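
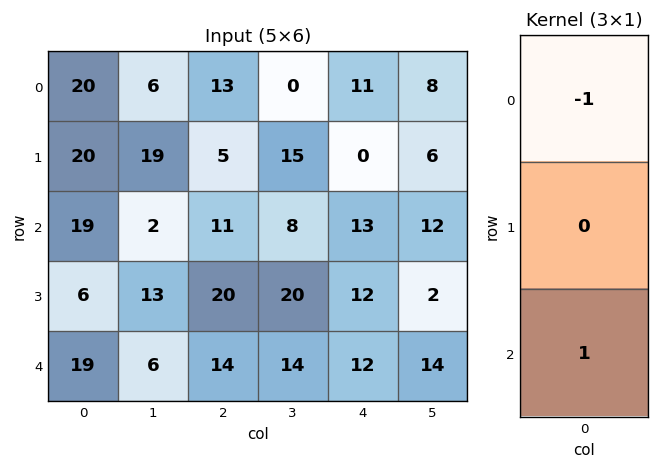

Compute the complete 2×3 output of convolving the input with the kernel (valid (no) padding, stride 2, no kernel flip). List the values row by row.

Output[0,0]: The receptive field on the input at this output position is [20 / 20 / 19]. Elementwise product with the kernel and sum: 20·-1 + 19·1.

-1 -2 2
0 3 -1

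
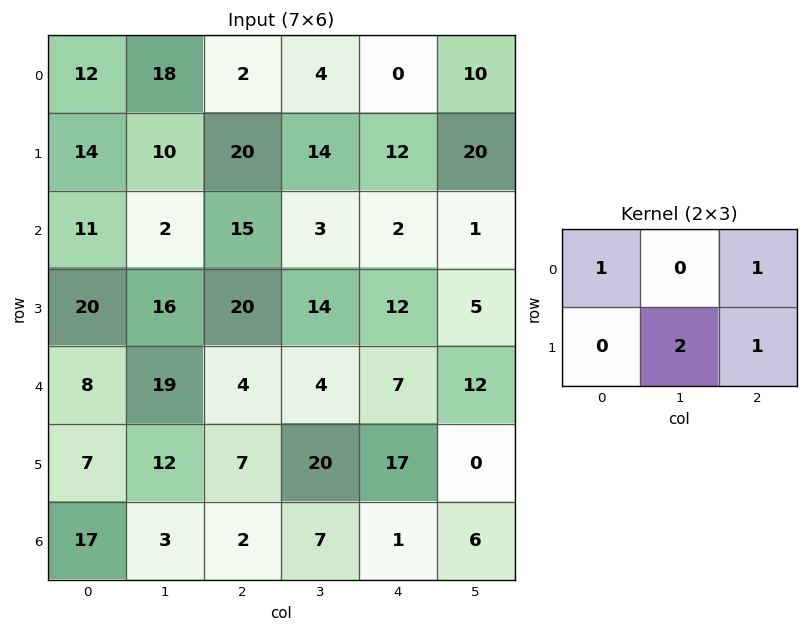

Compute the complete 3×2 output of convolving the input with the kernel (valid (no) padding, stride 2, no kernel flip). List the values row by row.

54 42
78 57
43 68

Output[0,0]: The receptive field on the input at this output position is [12 18 2 / 14 10 20]. Elementwise product with the kernel and sum: 12·1 + 2·1 + 10·2 + 20·1.
Output[0,1]: The receptive field on the input at this output position is [2 4 0 / 20 14 12]. Elementwise product with the kernel and sum: 2·1 + 0·1 + 14·2 + 12·1.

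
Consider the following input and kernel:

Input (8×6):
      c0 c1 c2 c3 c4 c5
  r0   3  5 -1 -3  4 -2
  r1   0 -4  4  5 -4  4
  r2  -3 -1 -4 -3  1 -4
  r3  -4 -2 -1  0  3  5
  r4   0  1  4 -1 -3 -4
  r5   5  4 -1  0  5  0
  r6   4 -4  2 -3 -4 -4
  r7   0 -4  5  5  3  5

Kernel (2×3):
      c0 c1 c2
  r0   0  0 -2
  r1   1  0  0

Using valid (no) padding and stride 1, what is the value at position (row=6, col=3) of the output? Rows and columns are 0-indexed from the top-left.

13

The receptive field on the input at this output position is [-3 -4 -4 / 5 3 5]. Elementwise product with the kernel and sum: -4·-2 + 5·1.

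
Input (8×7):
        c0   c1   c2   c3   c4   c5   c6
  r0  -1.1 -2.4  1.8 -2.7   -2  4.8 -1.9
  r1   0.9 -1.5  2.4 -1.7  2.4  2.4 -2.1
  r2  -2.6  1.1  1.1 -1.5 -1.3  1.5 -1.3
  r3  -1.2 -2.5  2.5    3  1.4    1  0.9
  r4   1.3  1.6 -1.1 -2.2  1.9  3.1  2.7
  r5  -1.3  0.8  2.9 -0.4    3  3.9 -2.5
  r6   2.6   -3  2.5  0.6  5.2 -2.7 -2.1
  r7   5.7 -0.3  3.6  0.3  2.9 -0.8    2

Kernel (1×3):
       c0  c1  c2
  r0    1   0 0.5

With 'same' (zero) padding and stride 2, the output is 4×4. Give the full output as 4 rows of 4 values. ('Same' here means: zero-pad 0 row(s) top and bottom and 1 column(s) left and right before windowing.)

-1.2 -3.75 -0.3 4.8
0.55 0.35 -0.75 1.5
0.8 0.5 -0.65 3.1
-1.5 -2.7 -0.75 -2.7

Output[0,0]: The receptive field on the zero-padded input at this output position is [0 -1.1 -2.4]. Elementwise product with the kernel and sum: 0·1 + -2.4·0.5.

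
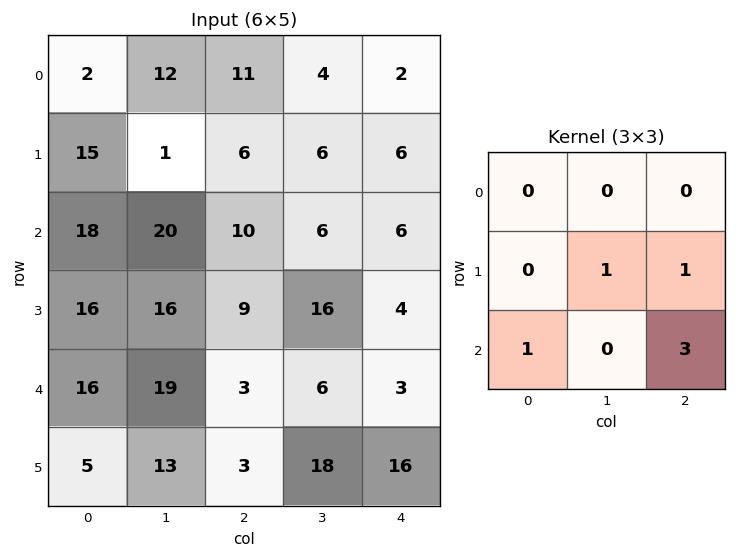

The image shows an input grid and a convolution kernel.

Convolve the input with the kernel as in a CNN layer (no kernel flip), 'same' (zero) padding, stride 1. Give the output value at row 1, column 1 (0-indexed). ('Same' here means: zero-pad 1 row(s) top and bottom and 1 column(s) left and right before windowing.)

The receptive field on the zero-padded input at this output position is [2 12 11 / 15 1 6 / 18 20 10]. Elementwise product with the kernel and sum: 1·1 + 6·1 + 18·1 + 10·3.

55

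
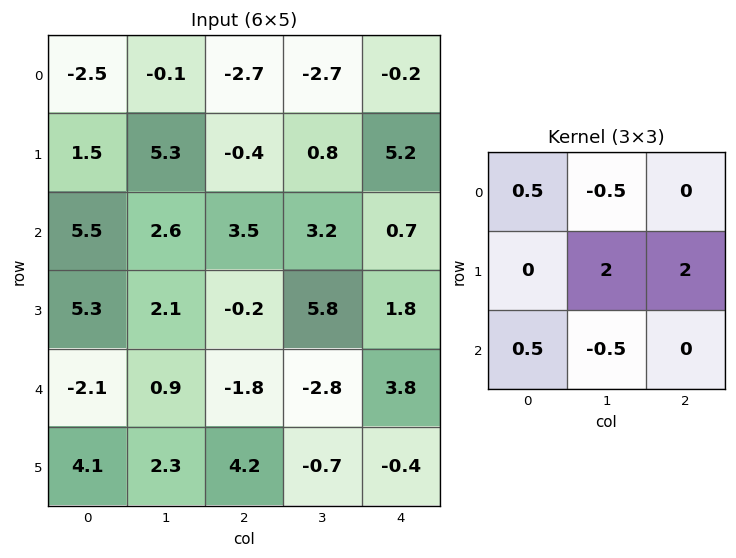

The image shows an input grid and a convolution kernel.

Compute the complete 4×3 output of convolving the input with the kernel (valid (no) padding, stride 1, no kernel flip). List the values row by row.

10.05 1.65 12.15
11.9 17.4 4.2
3.75 12.1 15.85
0.7 -9 1.45

Output[0,0]: The receptive field on the input at this output position is [-2.5 -0.1 -2.7 / 1.5 5.3 -0.4 / 5.5 2.6 3.5]. Elementwise product with the kernel and sum: -2.5·0.5 + -0.1·-0.5 + 5.3·2 + -0.4·2 + 5.5·0.5 + 2.6·-0.5.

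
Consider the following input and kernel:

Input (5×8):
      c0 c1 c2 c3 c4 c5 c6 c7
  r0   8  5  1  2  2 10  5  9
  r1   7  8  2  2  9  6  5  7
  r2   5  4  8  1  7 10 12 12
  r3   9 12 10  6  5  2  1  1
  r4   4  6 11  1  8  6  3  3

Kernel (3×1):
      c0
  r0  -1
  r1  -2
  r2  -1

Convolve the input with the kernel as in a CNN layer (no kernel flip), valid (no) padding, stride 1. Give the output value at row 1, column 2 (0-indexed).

The receptive field on the input at this output position is [2 / 8 / 10]. Elementwise product with the kernel and sum: 2·-1 + 8·-2 + 10·-1.

-28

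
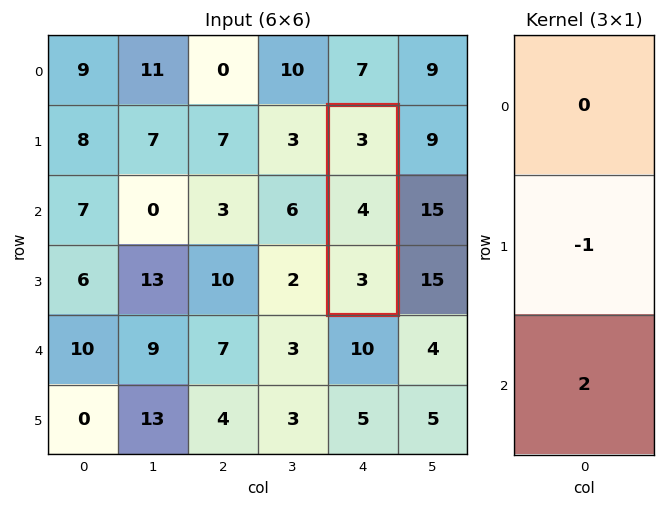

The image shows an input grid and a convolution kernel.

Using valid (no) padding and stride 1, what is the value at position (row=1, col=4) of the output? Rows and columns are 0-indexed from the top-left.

2

The receptive field on the input at this output position is [3 / 4 / 3]. Elementwise product with the kernel and sum: 4·-1 + 3·2.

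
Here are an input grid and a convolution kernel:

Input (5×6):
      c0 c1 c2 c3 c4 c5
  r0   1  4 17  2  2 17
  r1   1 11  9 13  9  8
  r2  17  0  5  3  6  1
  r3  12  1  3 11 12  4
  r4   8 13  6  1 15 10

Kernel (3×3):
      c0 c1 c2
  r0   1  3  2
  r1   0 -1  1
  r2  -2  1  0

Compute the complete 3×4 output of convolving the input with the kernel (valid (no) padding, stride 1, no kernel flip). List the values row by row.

11 68 16 41
34 63 74 41
26 9 16 28

Output[0,0]: The receptive field on the input at this output position is [1 4 17 / 1 11 9 / 17 0 5]. Elementwise product with the kernel and sum: 1·1 + 4·3 + 17·2 + 11·-1 + 9·1 + 17·-2 + 0·1.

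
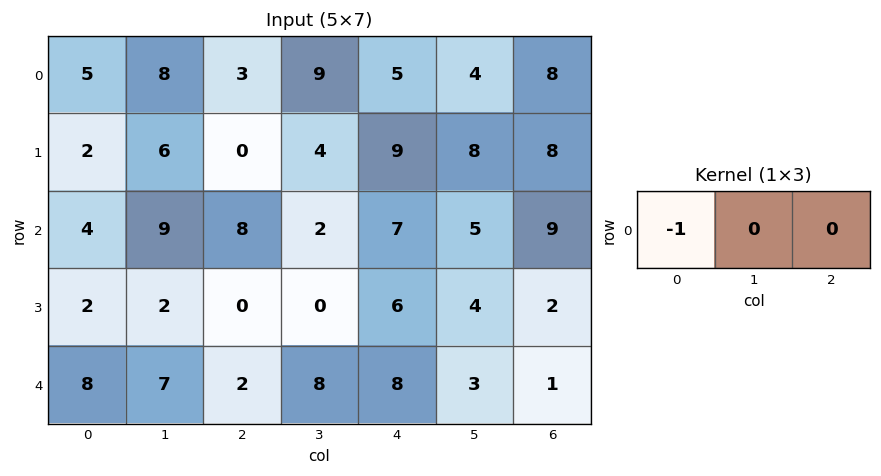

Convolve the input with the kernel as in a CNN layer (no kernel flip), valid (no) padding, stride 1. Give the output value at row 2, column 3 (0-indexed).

-2

The receptive field on the input at this output position is [2 7 5]. Elementwise product with the kernel and sum: 2·-1.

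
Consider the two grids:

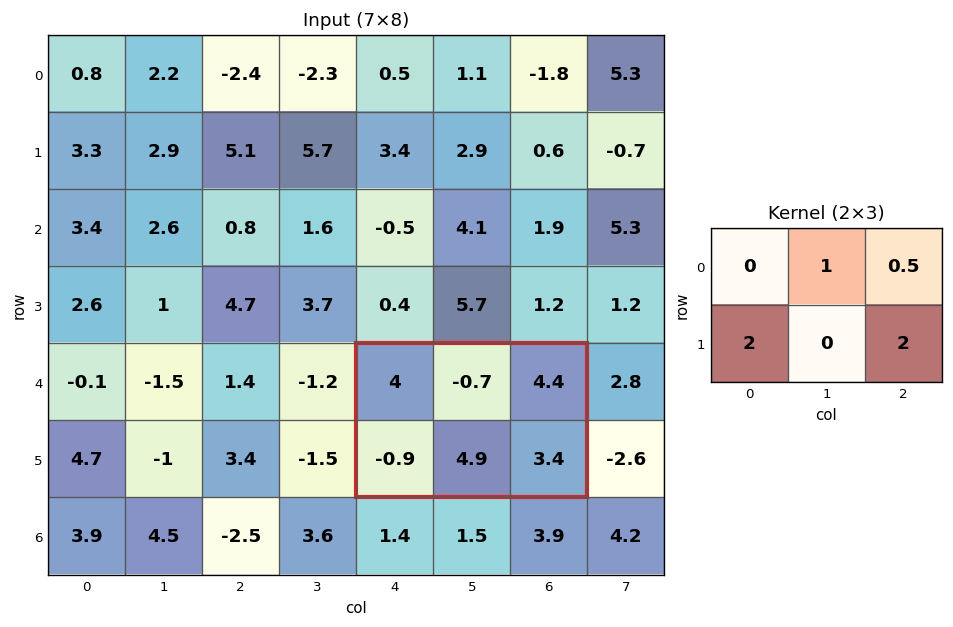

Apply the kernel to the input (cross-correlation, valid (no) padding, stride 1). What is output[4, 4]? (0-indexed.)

6.5

The receptive field on the input at this output position is [4 -0.7 4.4 / -0.9 4.9 3.4]. Elementwise product with the kernel and sum: -0.7·1 + 4.4·0.5 + -0.9·2 + 3.4·2.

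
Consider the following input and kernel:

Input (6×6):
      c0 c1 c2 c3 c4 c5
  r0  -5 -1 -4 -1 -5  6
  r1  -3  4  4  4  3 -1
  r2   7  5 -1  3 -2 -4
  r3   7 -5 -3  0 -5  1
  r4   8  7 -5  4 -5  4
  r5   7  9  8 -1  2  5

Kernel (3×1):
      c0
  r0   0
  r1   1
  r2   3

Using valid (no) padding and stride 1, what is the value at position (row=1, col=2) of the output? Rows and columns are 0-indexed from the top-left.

The receptive field on the input at this output position is [4 / -1 / -3]. Elementwise product with the kernel and sum: -1·1 + -3·3.

-10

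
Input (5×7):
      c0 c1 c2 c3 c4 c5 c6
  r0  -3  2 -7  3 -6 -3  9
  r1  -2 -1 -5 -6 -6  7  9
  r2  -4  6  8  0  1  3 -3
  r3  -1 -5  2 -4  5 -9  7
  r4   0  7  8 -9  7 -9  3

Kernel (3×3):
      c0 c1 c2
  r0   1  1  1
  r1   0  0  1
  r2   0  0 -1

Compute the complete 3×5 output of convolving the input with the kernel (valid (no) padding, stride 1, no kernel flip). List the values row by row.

-21 -8 -17 -2 12
-2 -8 -21 7 0
4 19 7 4 5

Output[0,0]: The receptive field on the input at this output position is [-3 2 -7 / -2 -1 -5 / -4 6 8]. Elementwise product with the kernel and sum: -3·1 + 2·1 + -7·1 + -5·1 + 8·-1.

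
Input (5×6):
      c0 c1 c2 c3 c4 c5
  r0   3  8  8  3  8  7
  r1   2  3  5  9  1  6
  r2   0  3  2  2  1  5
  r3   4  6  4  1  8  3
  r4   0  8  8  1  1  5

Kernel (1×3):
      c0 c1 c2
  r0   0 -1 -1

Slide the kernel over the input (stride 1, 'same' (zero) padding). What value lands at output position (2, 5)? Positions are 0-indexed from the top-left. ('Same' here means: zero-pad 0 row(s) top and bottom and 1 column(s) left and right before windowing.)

The receptive field on the zero-padded input at this output position is [1 5 0]. Elementwise product with the kernel and sum: 5·-1 + 0·-1.

-5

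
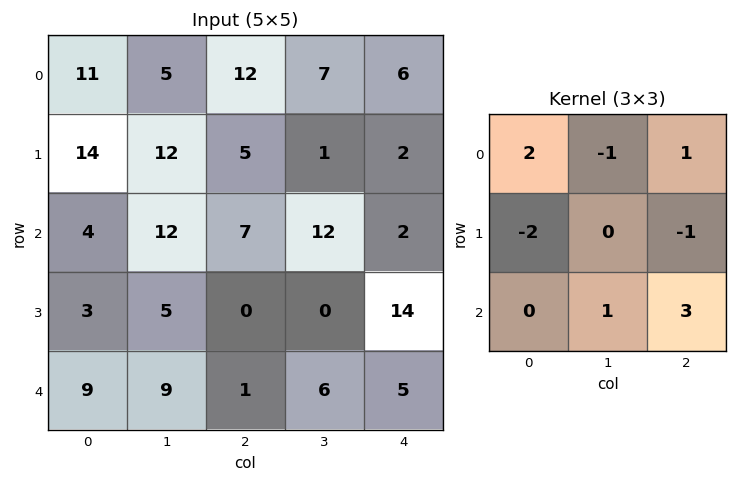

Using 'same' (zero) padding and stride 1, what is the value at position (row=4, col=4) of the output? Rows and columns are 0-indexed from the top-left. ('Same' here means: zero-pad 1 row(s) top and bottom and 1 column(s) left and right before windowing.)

-26

The receptive field on the zero-padded input at this output position is [0 14 0 / 6 5 0 / 0 0 0]. Elementwise product with the kernel and sum: 0·2 + 14·-1 + 0·1 + 6·-2 + 0·-1 + 0·1 + 0·3.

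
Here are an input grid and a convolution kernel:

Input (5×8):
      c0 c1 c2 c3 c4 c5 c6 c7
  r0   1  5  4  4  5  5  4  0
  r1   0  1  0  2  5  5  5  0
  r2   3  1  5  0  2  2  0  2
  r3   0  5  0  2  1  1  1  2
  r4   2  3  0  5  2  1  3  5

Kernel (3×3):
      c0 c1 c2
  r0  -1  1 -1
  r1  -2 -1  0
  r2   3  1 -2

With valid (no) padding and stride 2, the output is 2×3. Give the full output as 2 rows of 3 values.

-1 4 -11
-3 -8 -2

Output[0,0]: The receptive field on the input at this output position is [1 5 4 / 0 1 0 / 3 1 5]. Elementwise product with the kernel and sum: 1·-1 + 5·1 + 4·-1 + 0·-2 + 1·-1 + 3·3 + 1·1 + 5·-2.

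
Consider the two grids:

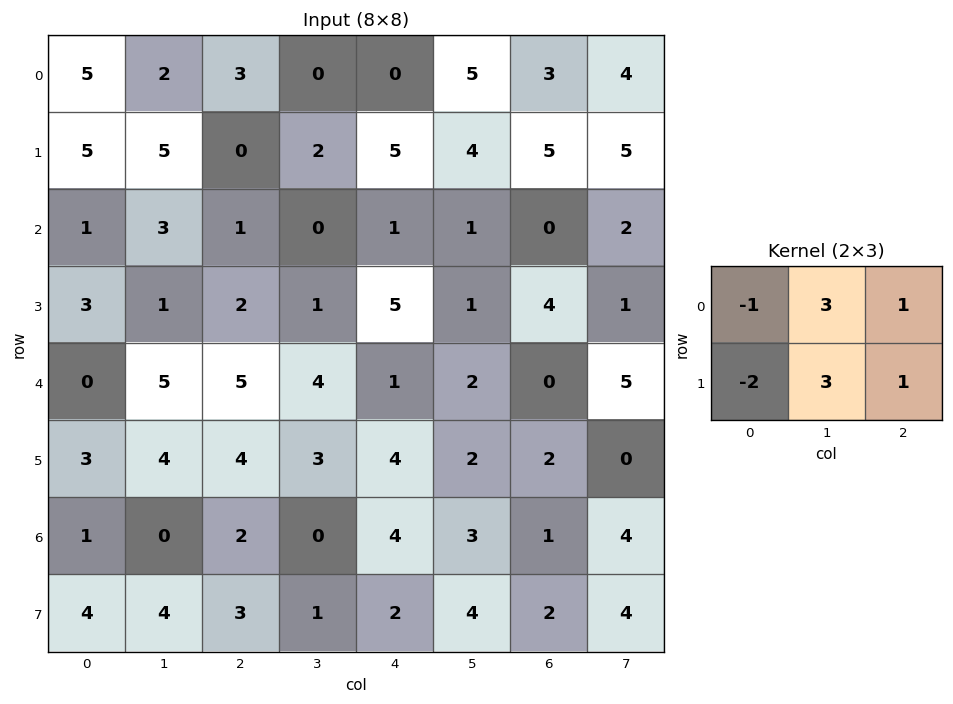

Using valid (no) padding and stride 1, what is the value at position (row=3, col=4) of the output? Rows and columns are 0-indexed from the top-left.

6

The receptive field on the input at this output position is [5 1 4 / 1 2 0]. Elementwise product with the kernel and sum: 5·-1 + 1·3 + 4·1 + 1·-2 + 2·3 + 0·1.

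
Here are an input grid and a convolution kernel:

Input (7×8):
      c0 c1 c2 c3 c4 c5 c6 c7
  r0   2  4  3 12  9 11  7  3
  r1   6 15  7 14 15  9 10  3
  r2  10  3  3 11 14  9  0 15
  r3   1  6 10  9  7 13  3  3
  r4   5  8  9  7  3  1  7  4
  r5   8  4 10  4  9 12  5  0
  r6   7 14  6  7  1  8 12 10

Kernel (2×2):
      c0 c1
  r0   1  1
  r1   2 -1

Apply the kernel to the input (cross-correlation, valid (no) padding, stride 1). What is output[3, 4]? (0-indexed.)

The receptive field on the input at this output position is [7 13 / 3 1]. Elementwise product with the kernel and sum: 7·1 + 13·1 + 3·2 + 1·-1.

25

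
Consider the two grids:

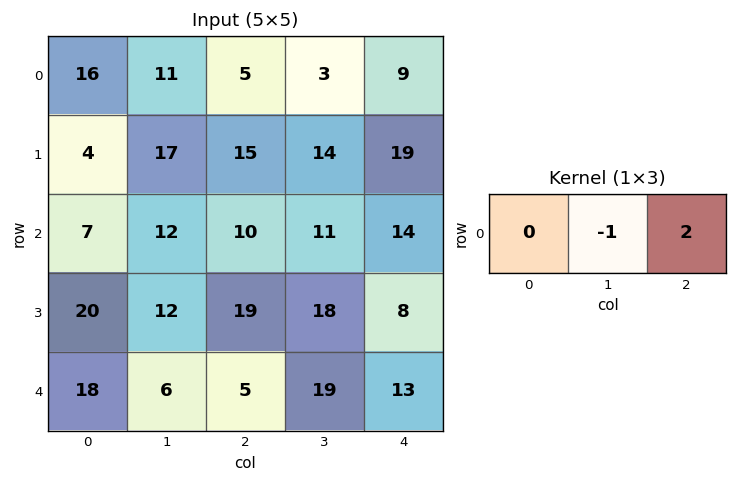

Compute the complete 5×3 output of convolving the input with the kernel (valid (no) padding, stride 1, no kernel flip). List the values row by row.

-1 1 15
13 13 24
8 12 17
26 17 -2
4 33 7

Output[0,0]: The receptive field on the input at this output position is [16 11 5]. Elementwise product with the kernel and sum: 11·-1 + 5·2.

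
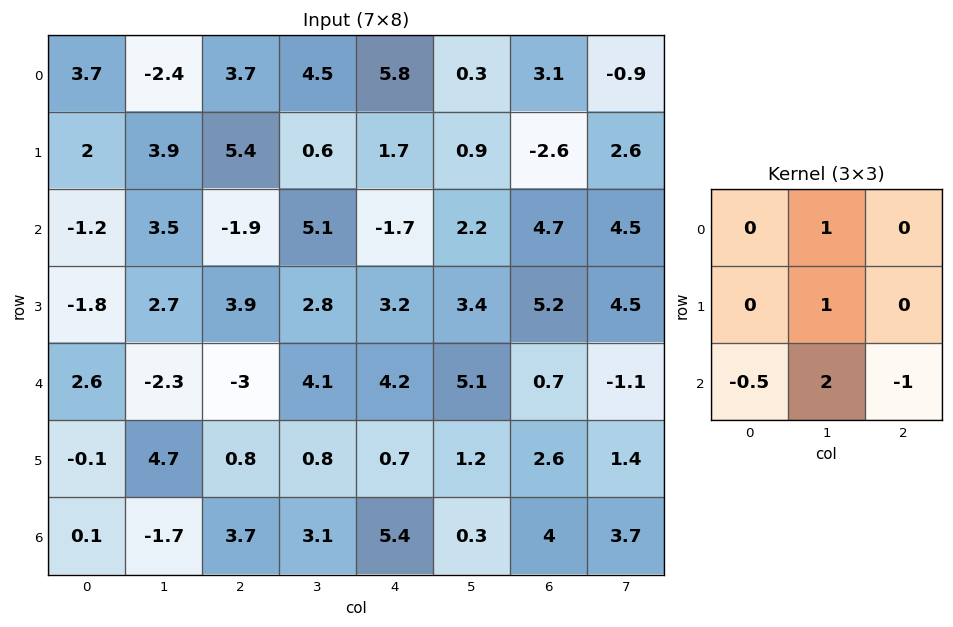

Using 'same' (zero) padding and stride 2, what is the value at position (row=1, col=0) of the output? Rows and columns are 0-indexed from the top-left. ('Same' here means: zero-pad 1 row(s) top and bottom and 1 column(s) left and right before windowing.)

The receptive field on the zero-padded input at this output position is [0 2 3.9 / 0 -1.2 3.5 / 0 -1.8 2.7]. Elementwise product with the kernel and sum: 2·1 + -1.2·1 + 0·-0.5 + -1.8·2 + 2.7·-1.

-5.5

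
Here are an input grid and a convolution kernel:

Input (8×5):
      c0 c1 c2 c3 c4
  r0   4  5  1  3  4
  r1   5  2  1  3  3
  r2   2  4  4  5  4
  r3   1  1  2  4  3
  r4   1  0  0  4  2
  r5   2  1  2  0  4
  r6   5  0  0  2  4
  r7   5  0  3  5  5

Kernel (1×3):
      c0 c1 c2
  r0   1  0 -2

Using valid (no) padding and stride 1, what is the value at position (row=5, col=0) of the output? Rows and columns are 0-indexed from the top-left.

-2

The receptive field on the input at this output position is [2 1 2]. Elementwise product with the kernel and sum: 2·1 + 2·-2.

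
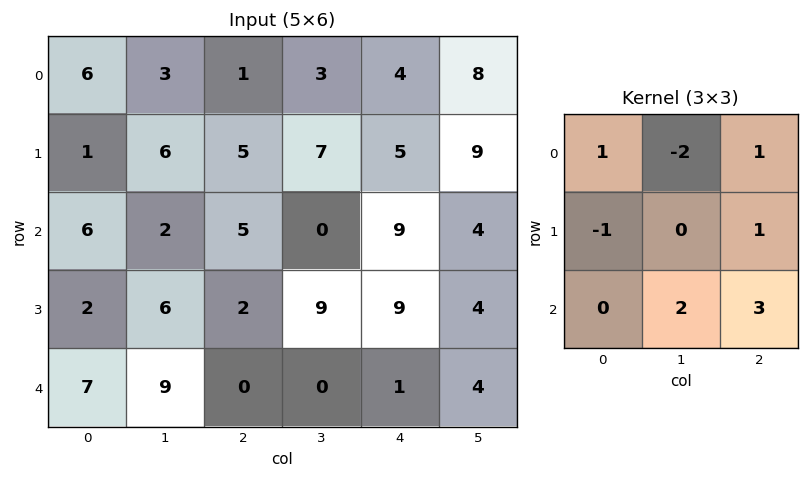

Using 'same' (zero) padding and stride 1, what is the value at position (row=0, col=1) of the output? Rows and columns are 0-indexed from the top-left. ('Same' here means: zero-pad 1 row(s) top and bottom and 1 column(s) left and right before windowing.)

22

The receptive field on the zero-padded input at this output position is [0 0 0 / 6 3 1 / 1 6 5]. Elementwise product with the kernel and sum: 0·1 + 0·-2 + 0·1 + 6·-1 + 1·1 + 6·2 + 5·3.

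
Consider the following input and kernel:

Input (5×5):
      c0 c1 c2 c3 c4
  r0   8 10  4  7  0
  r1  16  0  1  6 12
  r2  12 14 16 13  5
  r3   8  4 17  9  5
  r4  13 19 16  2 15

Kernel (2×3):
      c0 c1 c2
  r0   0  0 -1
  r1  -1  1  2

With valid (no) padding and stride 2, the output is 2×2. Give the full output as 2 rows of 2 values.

Output[0,0]: The receptive field on the input at this output position is [8 10 4 / 16 0 1]. Elementwise product with the kernel and sum: 4·-1 + 16·-1 + 0·1 + 1·2.
Output[0,1]: The receptive field on the input at this output position is [4 7 0 / 1 6 12]. Elementwise product with the kernel and sum: 0·-1 + 1·-1 + 6·1 + 12·2.

-18 29
14 -3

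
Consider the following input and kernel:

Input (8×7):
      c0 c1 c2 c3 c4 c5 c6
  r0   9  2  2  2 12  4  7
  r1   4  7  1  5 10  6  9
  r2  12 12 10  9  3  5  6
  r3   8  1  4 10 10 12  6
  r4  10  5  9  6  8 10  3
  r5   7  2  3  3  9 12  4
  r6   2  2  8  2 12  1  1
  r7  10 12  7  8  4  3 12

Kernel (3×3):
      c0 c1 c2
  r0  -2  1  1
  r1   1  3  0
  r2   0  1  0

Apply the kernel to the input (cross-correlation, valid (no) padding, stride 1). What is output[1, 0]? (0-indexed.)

The receptive field on the input at this output position is [4 7 1 / 12 12 10 / 8 1 4]. Elementwise product with the kernel and sum: 4·-2 + 7·1 + 1·1 + 12·1 + 12·3 + 1·1.

49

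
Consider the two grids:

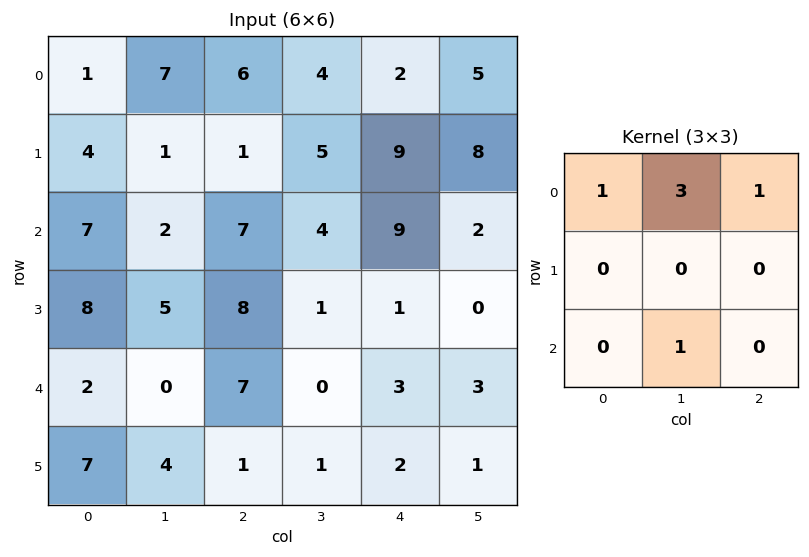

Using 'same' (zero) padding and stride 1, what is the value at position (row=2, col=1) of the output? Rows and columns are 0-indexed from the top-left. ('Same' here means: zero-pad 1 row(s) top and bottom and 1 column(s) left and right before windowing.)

13

The receptive field on the zero-padded input at this output position is [4 1 1 / 7 2 7 / 8 5 8]. Elementwise product with the kernel and sum: 4·1 + 1·3 + 1·1 + 5·1.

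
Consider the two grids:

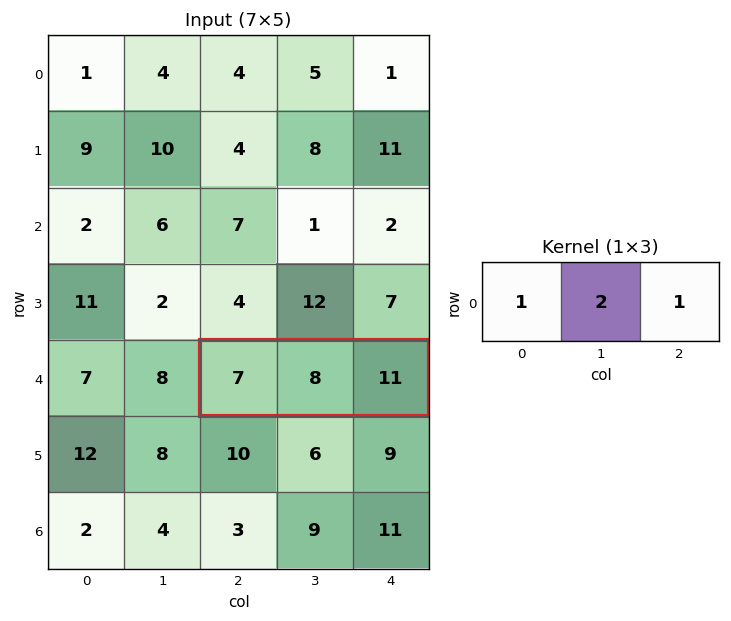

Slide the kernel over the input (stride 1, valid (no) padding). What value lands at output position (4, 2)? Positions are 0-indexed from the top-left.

34

The receptive field on the input at this output position is [7 8 11]. Elementwise product with the kernel and sum: 7·1 + 8·2 + 11·1.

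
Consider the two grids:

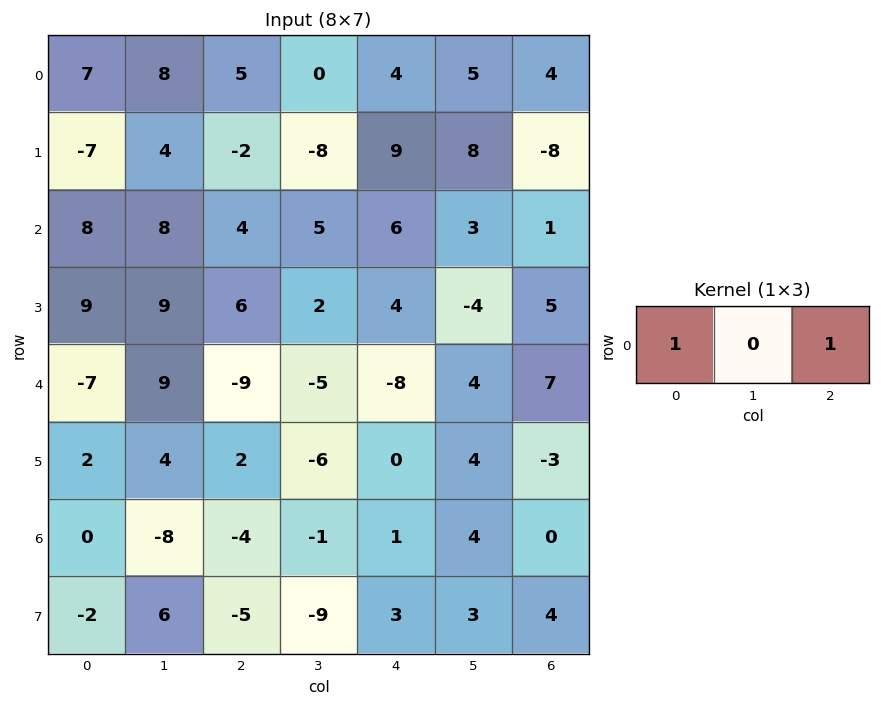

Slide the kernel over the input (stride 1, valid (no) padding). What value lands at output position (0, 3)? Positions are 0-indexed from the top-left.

The receptive field on the input at this output position is [0 4 5]. Elementwise product with the kernel and sum: 0·1 + 5·1.

5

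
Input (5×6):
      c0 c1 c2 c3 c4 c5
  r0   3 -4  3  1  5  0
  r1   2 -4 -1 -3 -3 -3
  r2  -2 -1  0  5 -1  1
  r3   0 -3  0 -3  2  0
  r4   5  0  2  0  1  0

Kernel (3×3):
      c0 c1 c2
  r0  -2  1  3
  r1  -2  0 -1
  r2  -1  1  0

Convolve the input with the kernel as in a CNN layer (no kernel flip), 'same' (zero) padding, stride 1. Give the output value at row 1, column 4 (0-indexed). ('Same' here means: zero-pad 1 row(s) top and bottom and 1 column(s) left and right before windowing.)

The receptive field on the zero-padded input at this output position is [1 5 0 / -3 -3 -3 / 5 -1 1]. Elementwise product with the kernel and sum: 1·-2 + 5·1 + 0·3 + -3·-2 + -3·-1 + 5·-1 + -1·1.

6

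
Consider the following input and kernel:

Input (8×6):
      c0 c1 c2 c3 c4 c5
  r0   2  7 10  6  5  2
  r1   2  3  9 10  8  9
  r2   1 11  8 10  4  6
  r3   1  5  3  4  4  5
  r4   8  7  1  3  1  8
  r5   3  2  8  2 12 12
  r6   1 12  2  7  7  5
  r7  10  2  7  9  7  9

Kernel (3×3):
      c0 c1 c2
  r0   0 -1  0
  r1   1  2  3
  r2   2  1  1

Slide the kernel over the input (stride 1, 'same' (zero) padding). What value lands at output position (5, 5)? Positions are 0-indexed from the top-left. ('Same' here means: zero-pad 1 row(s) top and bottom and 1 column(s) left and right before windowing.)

47

The receptive field on the zero-padded input at this output position is [1 8 0 / 12 12 0 / 7 5 0]. Elementwise product with the kernel and sum: 8·-1 + 12·1 + 12·2 + 0·3 + 7·2 + 5·1 + 0·1.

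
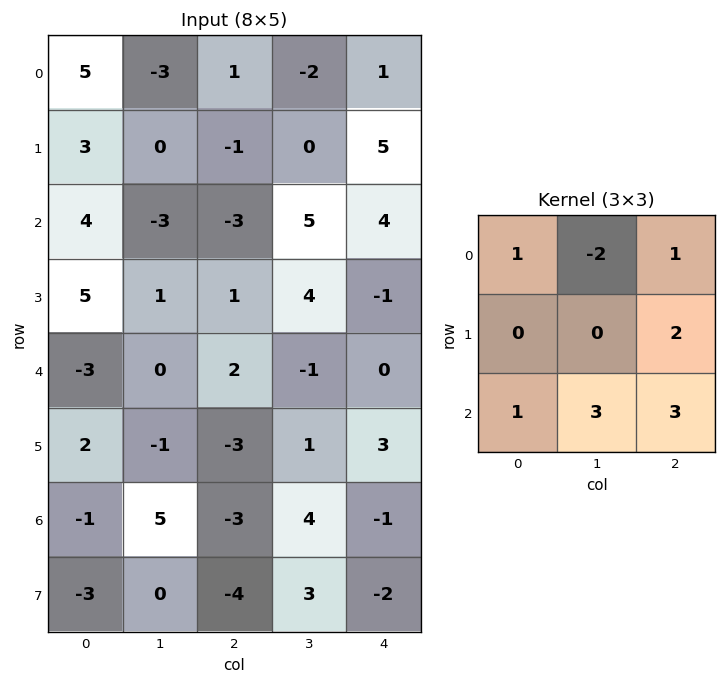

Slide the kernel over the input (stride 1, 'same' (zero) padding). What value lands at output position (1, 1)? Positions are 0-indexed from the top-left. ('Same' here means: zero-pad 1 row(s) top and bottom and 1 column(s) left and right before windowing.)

The receptive field on the zero-padded input at this output position is [5 -3 1 / 3 0 -1 / 4 -3 -3]. Elementwise product with the kernel and sum: 5·1 + -3·-2 + 1·1 + -1·2 + 4·1 + -3·3 + -3·3.

-4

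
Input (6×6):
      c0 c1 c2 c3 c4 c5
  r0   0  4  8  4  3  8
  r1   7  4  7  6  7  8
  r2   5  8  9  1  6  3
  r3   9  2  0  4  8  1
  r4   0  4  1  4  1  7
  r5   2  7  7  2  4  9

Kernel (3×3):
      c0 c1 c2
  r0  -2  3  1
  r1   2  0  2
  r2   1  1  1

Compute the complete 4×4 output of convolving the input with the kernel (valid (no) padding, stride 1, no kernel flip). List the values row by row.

Output[0,0]: The receptive field on the input at this output position is [0 4 8 / 7 4 7 / 5 8 9]. Elementwise product with the kernel and sum: 0·-2 + 4·3 + 8·1 + 7·2 + 7·2 + 5·1 + 8·1 + 9·1.
Output[0,1]: The receptive field on the input at this output position is [4 8 4 / 4 7 6 / 8 9 1]. Elementwise product with the kernel and sum: 4·-2 + 8·3 + 4·1 + 4·2 + 6·2 + 8·1 + 9·1 + 1·1.

70 58 43 47
44 43 53 38
46 33 13 41
6 32 37 54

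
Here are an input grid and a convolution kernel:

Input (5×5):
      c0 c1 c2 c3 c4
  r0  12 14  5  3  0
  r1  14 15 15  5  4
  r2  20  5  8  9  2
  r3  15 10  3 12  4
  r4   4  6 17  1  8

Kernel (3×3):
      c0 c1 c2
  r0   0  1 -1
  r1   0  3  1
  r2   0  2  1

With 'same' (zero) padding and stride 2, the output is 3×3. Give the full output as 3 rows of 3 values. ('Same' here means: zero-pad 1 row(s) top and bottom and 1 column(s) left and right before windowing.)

Output[0,0]: The receptive field on the zero-padded input at this output position is [0 0 0 / 0 12 14 / 0 14 15]. Elementwise product with the kernel and sum: 0·1 + 0·-1 + 12·3 + 14·1 + 14·2 + 15·1.
Output[0,1]: The receptive field on the zero-padded input at this output position is [0 0 0 / 14 5 3 / 15 15 5]. Elementwise product with the kernel and sum: 0·1 + 0·-1 + 5·3 + 3·1 + 15·2 + 5·1.

93 53 8
104 61 18
23 43 28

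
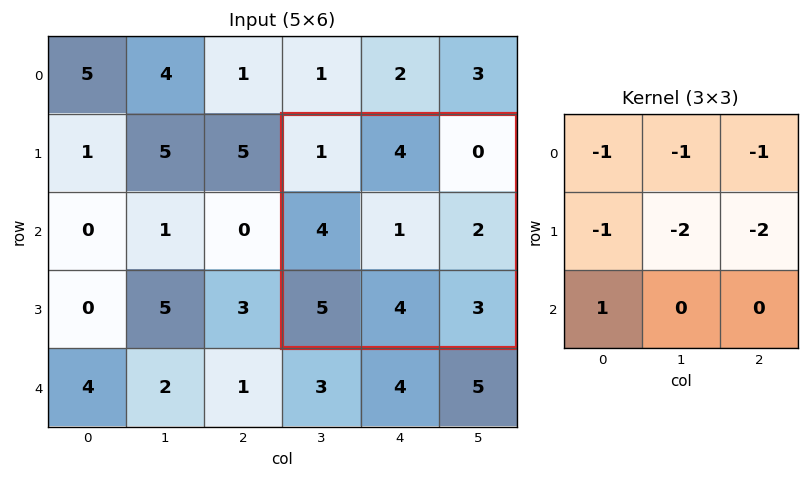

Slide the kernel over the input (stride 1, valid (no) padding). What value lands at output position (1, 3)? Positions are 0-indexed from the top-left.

The receptive field on the input at this output position is [1 4 0 / 4 1 2 / 5 4 3]. Elementwise product with the kernel and sum: 1·-1 + 4·-1 + 0·-1 + 4·-1 + 1·-2 + 2·-2 + 5·1.

-10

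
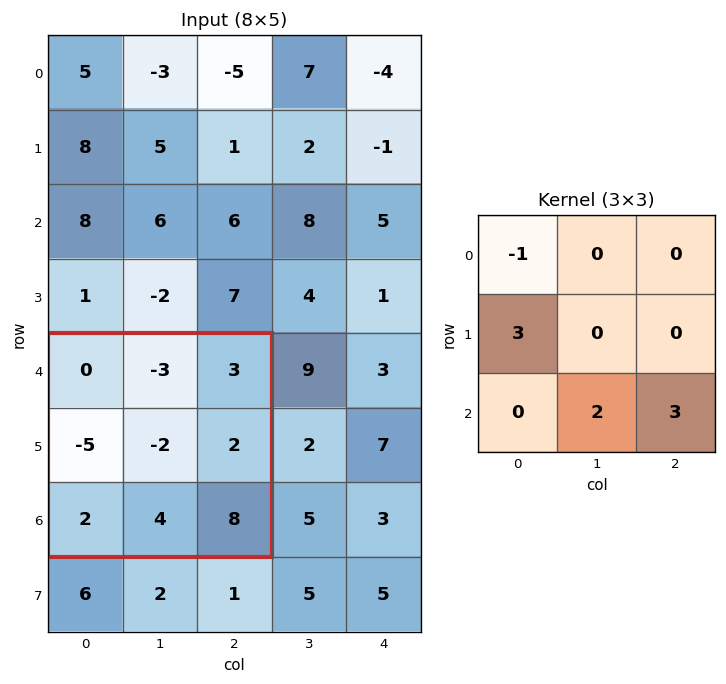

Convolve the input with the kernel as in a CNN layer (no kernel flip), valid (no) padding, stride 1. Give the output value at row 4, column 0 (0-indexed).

17

The receptive field on the input at this output position is [0 -3 3 / -5 -2 2 / 2 4 8]. Elementwise product with the kernel and sum: 0·-1 + -5·3 + 4·2 + 8·3.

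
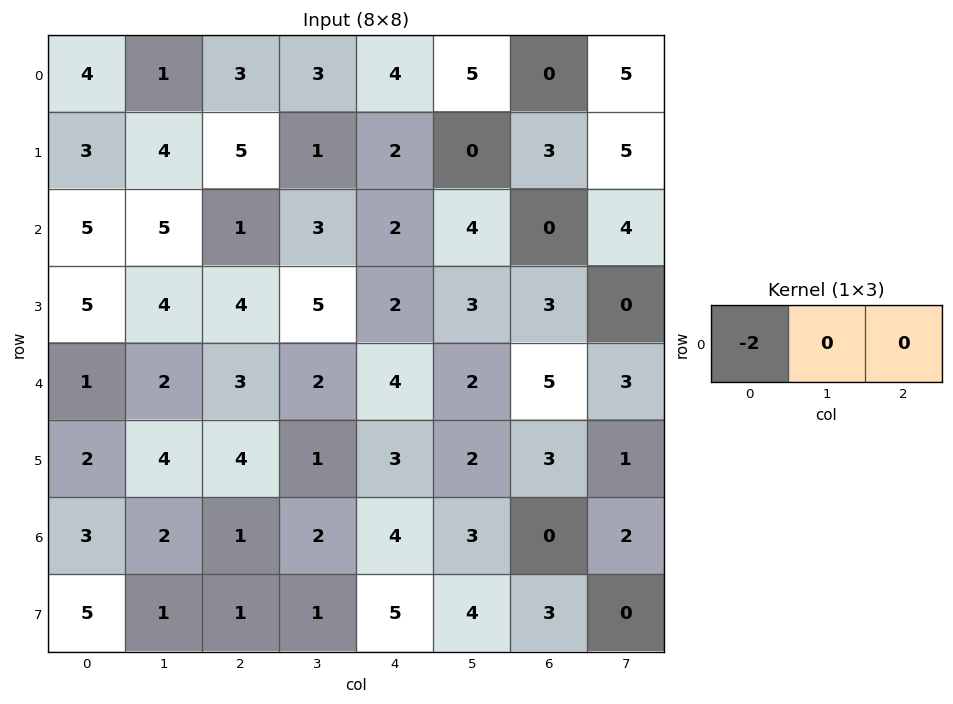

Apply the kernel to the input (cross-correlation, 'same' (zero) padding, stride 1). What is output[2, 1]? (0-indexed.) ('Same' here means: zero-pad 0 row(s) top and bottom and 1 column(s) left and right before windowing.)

The receptive field on the zero-padded input at this output position is [5 5 1]. Elementwise product with the kernel and sum: 5·-2.

-10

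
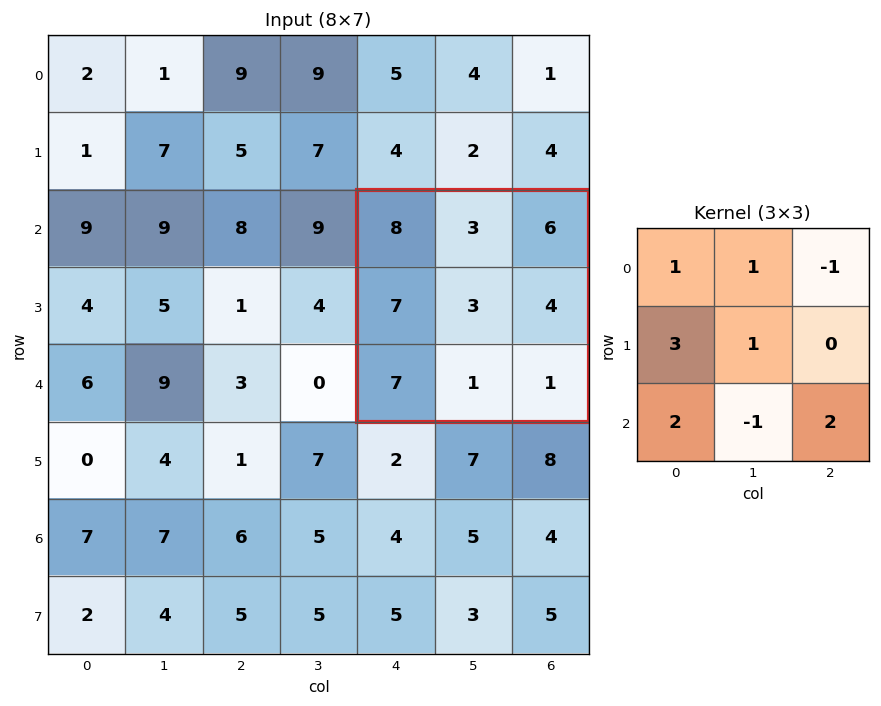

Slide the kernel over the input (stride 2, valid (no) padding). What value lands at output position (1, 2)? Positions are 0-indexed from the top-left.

44

The receptive field on the input at this output position is [8 3 6 / 7 3 4 / 7 1 1]. Elementwise product with the kernel and sum: 8·1 + 3·1 + 6·-1 + 7·3 + 3·1 + 7·2 + 1·-1 + 1·2.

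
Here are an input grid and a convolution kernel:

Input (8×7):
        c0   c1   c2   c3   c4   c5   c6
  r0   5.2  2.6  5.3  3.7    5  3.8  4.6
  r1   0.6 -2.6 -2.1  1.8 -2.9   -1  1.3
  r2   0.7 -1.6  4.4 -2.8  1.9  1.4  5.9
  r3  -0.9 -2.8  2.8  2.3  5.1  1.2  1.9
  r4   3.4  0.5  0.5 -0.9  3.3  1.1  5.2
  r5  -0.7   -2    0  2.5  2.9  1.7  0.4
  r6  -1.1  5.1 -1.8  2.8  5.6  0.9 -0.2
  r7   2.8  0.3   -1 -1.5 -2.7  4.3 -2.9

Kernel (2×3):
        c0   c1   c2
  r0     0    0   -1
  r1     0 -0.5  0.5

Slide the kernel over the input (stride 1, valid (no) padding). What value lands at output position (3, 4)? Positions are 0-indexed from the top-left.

The receptive field on the input at this output position is [5.1 1.2 1.9 / 3.3 1.1 5.2]. Elementwise product with the kernel and sum: 1.9·-1 + 1.1·-0.5 + 5.2·0.5.

0.15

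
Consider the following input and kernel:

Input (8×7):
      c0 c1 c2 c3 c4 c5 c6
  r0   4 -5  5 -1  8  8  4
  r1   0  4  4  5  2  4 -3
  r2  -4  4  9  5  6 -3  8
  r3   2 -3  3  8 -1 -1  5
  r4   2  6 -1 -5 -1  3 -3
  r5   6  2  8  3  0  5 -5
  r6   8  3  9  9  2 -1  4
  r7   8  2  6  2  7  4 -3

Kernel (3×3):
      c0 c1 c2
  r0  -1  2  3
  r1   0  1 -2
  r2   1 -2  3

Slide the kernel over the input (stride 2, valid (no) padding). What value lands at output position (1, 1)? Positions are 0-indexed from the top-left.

The receptive field on the input at this output position is [9 5 6 / 3 8 -1 / -1 -5 -1]. Elementwise product with the kernel and sum: 9·-1 + 5·2 + 6·3 + 8·1 + -1·-2 + -1·1 + -5·-2 + -1·3.

35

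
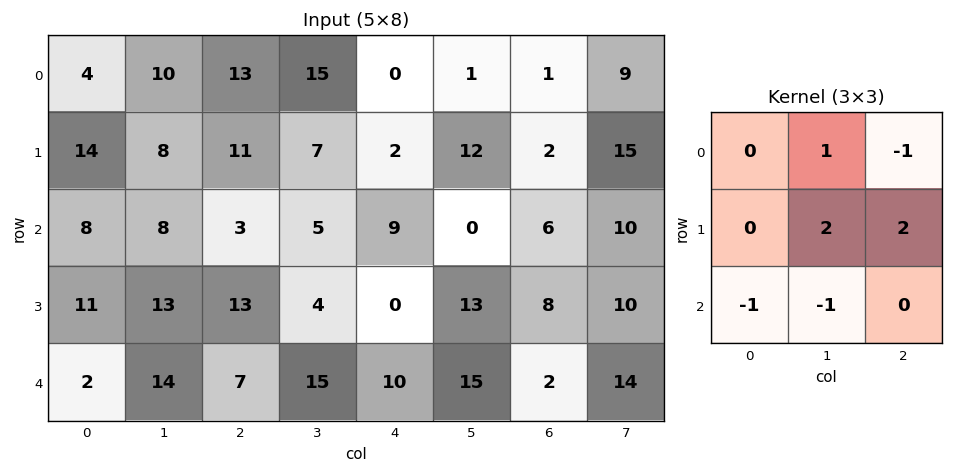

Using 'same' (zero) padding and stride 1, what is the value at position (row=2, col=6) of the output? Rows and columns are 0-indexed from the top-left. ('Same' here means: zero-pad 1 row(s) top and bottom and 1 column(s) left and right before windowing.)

-2

The receptive field on the zero-padded input at this output position is [12 2 15 / 0 6 10 / 13 8 10]. Elementwise product with the kernel and sum: 2·1 + 15·-1 + 6·2 + 10·2 + 13·-1 + 8·-1.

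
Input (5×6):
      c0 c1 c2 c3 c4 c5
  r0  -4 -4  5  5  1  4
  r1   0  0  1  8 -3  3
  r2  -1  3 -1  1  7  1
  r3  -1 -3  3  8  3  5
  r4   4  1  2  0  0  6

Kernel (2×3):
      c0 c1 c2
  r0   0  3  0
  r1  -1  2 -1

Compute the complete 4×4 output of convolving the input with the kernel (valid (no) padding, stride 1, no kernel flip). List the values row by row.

Output[0,0]: The receptive field on the input at this output position is [-4 -4 5 / 0 0 1]. Elementwise product with the kernel and sum: -4·3 + 0·-1 + 0·2 + 1·-1.

-13 9 33 -14
8 -3 20 3
1 -2 13 14
-13 12 22 3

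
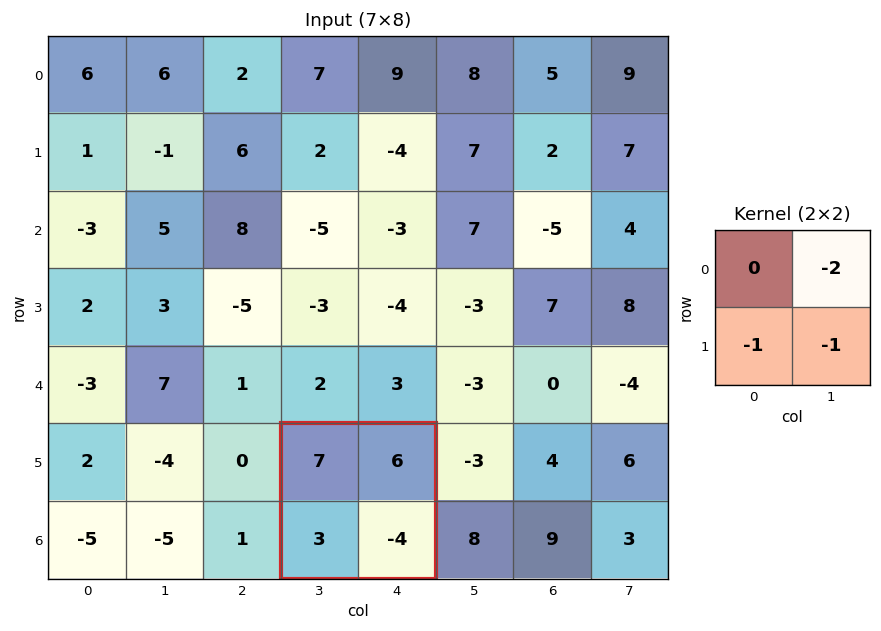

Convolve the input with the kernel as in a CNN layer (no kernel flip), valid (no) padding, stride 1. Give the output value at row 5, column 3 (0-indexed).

-11

The receptive field on the input at this output position is [7 6 / 3 -4]. Elementwise product with the kernel and sum: 6·-2 + 3·-1 + -4·-1.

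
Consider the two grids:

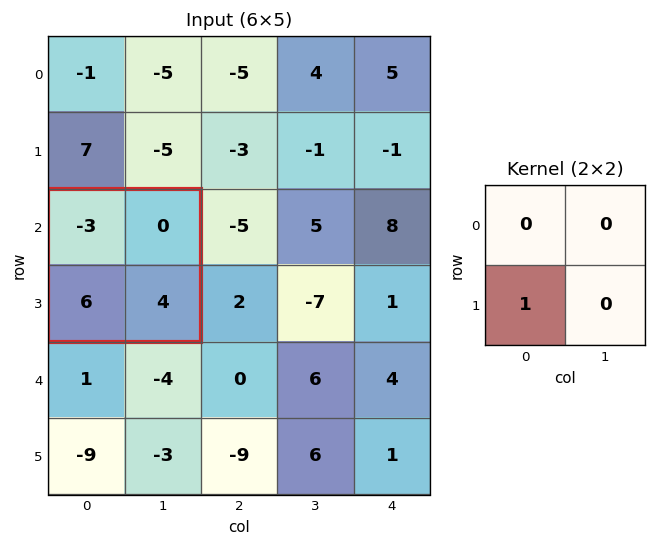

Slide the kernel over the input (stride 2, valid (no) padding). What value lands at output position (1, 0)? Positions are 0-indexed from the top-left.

6

The receptive field on the input at this output position is [-3 0 / 6 4]. Elementwise product with the kernel and sum: 6·1.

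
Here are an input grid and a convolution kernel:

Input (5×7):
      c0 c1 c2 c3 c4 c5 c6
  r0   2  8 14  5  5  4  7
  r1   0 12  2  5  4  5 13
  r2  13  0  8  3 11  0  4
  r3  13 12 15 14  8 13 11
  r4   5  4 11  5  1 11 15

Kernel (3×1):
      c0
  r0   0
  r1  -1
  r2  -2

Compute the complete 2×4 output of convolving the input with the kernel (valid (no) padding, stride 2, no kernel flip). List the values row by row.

Output[0,0]: The receptive field on the input at this output position is [2 / 0 / 13]. Elementwise product with the kernel and sum: 0·-1 + 13·-2.

-26 -18 -26 -21
-23 -37 -10 -41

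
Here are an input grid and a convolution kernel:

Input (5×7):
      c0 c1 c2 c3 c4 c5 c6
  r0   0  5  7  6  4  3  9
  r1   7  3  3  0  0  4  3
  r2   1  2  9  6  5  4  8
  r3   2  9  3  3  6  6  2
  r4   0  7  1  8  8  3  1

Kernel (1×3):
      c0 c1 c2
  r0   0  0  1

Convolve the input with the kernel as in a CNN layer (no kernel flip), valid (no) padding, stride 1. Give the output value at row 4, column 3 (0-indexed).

The receptive field on the input at this output position is [8 8 3]. Elementwise product with the kernel and sum: 3·1.

3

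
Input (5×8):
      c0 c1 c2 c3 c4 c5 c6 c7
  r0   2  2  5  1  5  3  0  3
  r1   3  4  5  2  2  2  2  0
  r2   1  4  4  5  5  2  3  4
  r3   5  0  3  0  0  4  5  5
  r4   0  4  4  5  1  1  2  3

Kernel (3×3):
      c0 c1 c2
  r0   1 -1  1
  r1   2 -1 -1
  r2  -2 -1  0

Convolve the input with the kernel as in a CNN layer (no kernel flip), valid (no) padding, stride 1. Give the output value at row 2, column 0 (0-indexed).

4

The receptive field on the input at this output position is [1 4 4 / 5 0 3 / 0 4 4]. Elementwise product with the kernel and sum: 1·1 + 4·-1 + 4·1 + 5·2 + 0·-1 + 3·-1 + 0·-2 + 4·-1.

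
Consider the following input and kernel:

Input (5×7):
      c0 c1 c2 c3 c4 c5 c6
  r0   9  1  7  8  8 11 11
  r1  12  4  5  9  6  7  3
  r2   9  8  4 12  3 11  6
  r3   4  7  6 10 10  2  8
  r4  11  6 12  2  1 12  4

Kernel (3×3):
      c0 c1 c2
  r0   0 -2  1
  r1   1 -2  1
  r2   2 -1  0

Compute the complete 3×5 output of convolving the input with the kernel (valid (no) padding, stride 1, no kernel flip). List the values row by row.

24 9 -19 20 -21
-5 19 -27 22 -6
0 9 -3 0 -12

Output[0,0]: The receptive field on the input at this output position is [9 1 7 / 12 4 5 / 9 8 4]. Elementwise product with the kernel and sum: 1·-2 + 7·1 + 12·1 + 4·-2 + 5·1 + 9·2 + 8·-1.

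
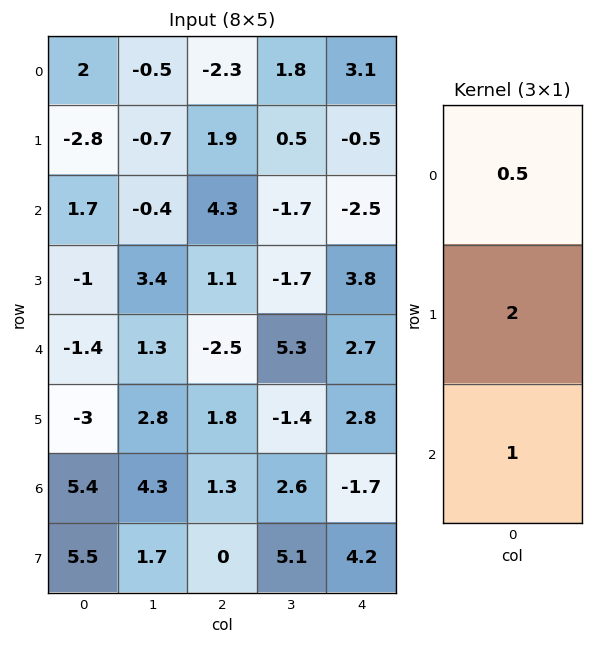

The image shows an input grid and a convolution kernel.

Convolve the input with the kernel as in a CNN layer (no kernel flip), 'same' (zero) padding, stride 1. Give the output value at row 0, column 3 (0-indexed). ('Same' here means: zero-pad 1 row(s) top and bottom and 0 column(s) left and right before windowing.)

4.1

The receptive field on the zero-padded input at this output position is [0 / 1.8 / 0.5]. Elementwise product with the kernel and sum: 0·0.5 + 1.8·2 + 0.5·1.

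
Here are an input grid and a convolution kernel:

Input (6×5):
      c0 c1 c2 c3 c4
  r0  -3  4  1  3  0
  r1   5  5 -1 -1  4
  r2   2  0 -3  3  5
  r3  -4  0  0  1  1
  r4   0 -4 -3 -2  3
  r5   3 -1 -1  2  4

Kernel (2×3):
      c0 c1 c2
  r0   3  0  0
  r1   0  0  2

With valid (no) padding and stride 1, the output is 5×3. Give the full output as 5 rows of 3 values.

Output[0,0]: The receptive field on the input at this output position is [-3 4 1 / 5 5 -1]. Elementwise product with the kernel and sum: -3·3 + -1·2.

-11 10 11
9 21 7
6 2 -7
-18 -4 6
-2 -8 -1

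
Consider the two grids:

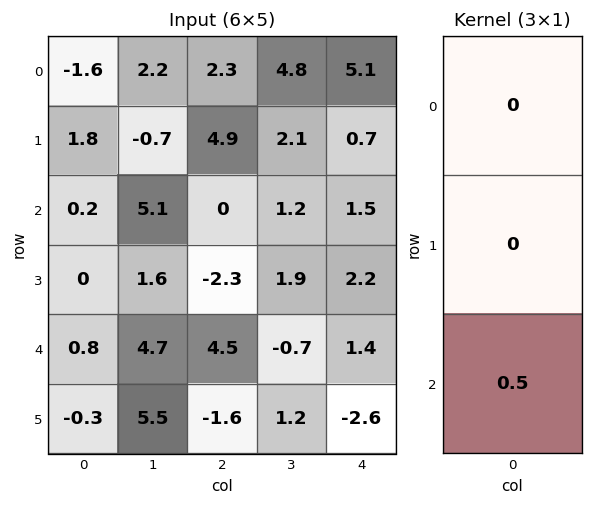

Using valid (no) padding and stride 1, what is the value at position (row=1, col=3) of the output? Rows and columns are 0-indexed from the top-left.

The receptive field on the input at this output position is [2.1 / 1.2 / 1.9]. Elementwise product with the kernel and sum: 1.9·0.5.

0.95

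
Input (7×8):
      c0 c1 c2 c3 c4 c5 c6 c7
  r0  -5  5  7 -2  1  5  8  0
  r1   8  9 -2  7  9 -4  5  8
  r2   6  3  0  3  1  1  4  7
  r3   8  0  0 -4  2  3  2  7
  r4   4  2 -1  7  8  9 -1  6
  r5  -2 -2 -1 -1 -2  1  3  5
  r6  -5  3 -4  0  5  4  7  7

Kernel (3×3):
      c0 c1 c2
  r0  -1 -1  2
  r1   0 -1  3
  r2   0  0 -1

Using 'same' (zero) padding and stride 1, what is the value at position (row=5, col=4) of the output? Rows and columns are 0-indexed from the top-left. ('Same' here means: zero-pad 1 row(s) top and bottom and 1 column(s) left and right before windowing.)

The receptive field on the zero-padded input at this output position is [7 8 9 / -1 -2 1 / 0 5 4]. Elementwise product with the kernel and sum: 7·-1 + 8·-1 + 9·2 + -2·-1 + 1·3 + 4·-1.

4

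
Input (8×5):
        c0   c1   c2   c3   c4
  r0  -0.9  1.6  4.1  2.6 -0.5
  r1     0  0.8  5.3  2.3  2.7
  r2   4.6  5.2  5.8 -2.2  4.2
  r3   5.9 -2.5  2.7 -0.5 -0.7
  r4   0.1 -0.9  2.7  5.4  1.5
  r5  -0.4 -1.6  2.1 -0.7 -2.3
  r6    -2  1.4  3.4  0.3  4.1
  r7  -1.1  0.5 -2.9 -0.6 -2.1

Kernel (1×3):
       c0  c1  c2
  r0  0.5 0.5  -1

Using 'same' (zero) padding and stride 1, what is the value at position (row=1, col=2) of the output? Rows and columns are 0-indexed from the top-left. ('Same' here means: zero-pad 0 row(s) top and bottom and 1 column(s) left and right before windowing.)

0.75

The receptive field on the zero-padded input at this output position is [0.8 5.3 2.3]. Elementwise product with the kernel and sum: 0.8·0.5 + 5.3·0.5 + 2.3·-1.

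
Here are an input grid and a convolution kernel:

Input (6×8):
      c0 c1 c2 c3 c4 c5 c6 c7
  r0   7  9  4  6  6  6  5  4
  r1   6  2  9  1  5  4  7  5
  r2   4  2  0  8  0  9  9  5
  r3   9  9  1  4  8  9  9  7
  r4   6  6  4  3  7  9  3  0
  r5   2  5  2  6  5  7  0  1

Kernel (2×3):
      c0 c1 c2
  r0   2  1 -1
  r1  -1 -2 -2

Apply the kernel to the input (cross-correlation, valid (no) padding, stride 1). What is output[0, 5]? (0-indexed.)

The receptive field on the input at this output position is [6 5 4 / 4 7 5]. Elementwise product with the kernel and sum: 6·2 + 5·1 + 4·-1 + 4·-1 + 7·-2 + 5·-2.

-15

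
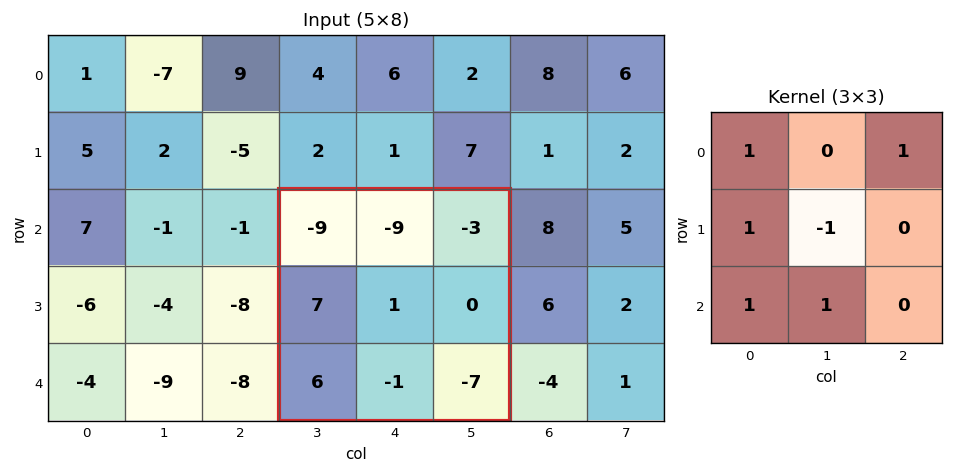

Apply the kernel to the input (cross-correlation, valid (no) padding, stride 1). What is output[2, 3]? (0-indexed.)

-1

The receptive field on the input at this output position is [-9 -9 -3 / 7 1 0 / 6 -1 -7]. Elementwise product with the kernel and sum: -9·1 + -3·1 + 7·1 + 1·-1 + 6·1 + -1·1.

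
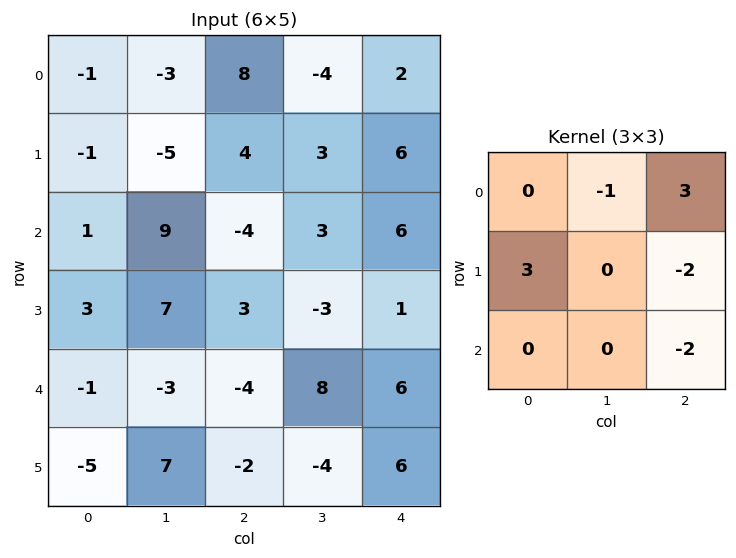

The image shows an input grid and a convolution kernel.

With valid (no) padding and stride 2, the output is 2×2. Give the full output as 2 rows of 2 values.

Output[0,0]: The receptive field on the input at this output position is [-1 -3 8 / -1 -5 4 / 1 9 -4]. Elementwise product with the kernel and sum: -3·-1 + 8·3 + -1·3 + 4·-2 + -4·-2.

24 -2
-10 10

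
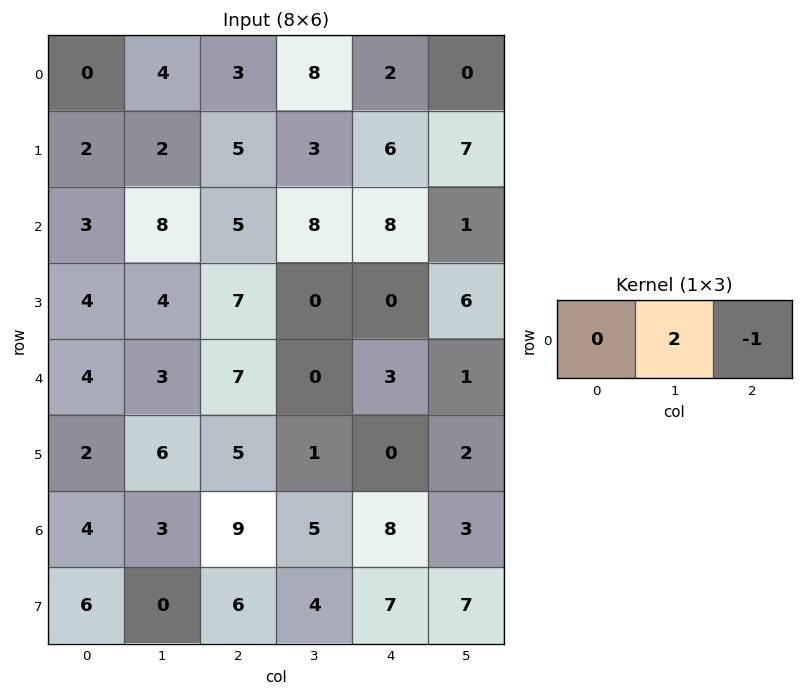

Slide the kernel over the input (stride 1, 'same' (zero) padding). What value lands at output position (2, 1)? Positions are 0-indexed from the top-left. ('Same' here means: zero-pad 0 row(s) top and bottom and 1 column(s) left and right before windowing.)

11

The receptive field on the zero-padded input at this output position is [3 8 5]. Elementwise product with the kernel and sum: 8·2 + 5·-1.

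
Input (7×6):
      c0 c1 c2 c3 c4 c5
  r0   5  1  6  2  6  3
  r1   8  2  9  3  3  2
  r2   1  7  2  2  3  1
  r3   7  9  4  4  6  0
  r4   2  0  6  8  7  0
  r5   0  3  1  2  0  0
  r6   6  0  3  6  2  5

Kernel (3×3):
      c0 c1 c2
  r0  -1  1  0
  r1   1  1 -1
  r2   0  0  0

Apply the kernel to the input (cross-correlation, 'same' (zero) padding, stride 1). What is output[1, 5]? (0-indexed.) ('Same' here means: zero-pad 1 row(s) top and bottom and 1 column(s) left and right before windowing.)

The receptive field on the zero-padded input at this output position is [6 3 0 / 3 2 0 / 3 1 0]. Elementwise product with the kernel and sum: 6·-1 + 3·1 + 3·1 + 2·1 + 0·-1.

2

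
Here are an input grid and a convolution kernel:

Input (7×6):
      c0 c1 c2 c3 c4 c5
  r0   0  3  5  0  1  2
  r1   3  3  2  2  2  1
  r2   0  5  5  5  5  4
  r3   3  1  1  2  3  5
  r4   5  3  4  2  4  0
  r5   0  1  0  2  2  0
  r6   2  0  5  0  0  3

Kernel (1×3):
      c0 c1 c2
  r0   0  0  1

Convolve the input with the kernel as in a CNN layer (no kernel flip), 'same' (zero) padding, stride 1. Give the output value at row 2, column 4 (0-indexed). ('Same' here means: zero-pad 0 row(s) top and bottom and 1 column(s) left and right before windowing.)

4

The receptive field on the zero-padded input at this output position is [5 5 4]. Elementwise product with the kernel and sum: 4·1.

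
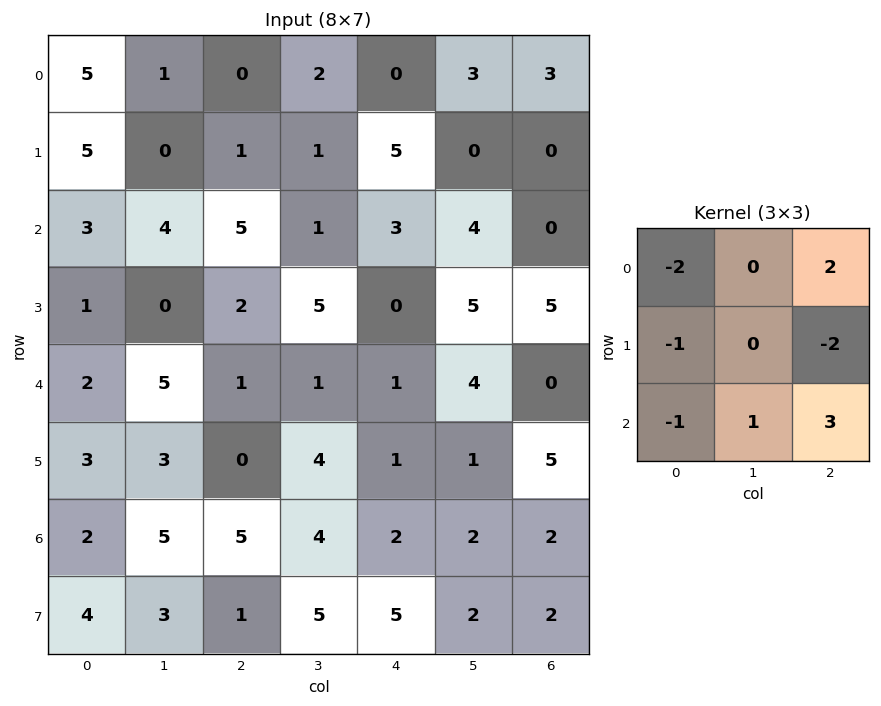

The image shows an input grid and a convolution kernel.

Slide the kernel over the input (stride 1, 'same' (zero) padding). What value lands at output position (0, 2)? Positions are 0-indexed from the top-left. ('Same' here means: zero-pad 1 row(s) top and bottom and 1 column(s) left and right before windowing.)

-1

The receptive field on the zero-padded input at this output position is [0 0 0 / 1 0 2 / 0 1 1]. Elementwise product with the kernel and sum: 0·-2 + 0·2 + 1·-1 + 2·-2 + 0·-1 + 1·1 + 1·3.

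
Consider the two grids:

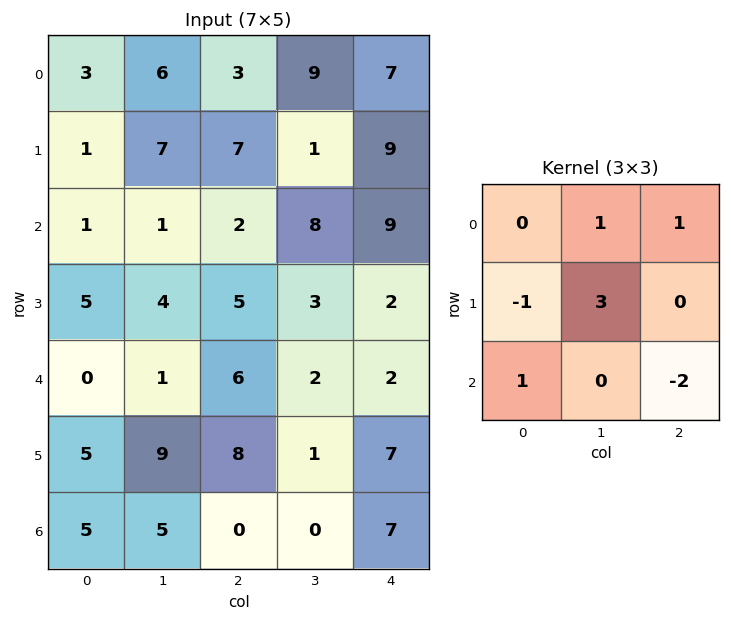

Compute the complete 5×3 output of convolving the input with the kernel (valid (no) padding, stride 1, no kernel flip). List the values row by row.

26 11 -4
11 11 33
-2 18 23
1 32 -1
34 28 -15

Output[0,0]: The receptive field on the input at this output position is [3 6 3 / 1 7 7 / 1 1 2]. Elementwise product with the kernel and sum: 6·1 + 3·1 + 1·-1 + 7·3 + 1·1 + 2·-2.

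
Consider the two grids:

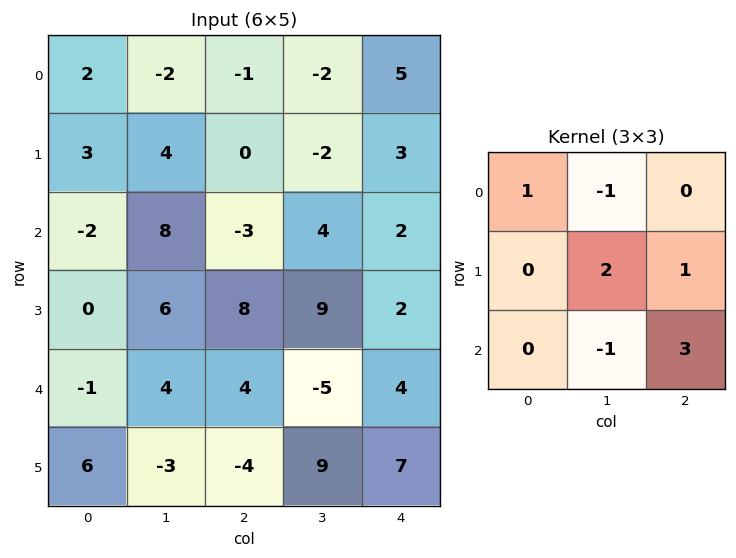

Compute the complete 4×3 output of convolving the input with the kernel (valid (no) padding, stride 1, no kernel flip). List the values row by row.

Output[0,0]: The receptive field on the input at this output position is [2 -2 -1 / 3 4 0 / -2 8 -3]. Elementwise product with the kernel and sum: 2·1 + -2·-1 + 4·2 + 0·1 + 8·-1 + -3·3.
Output[0,1]: The receptive field on the input at this output position is [-2 -1 -2 / 4 0 -2 / 8 -3 4]. Elementwise product with the kernel and sum: -2·1 + -1·-1 + 0·2 + -2·1 + -3·-1 + 4·3.

-5 12 2
30 21 9
18 17 30
-3 32 5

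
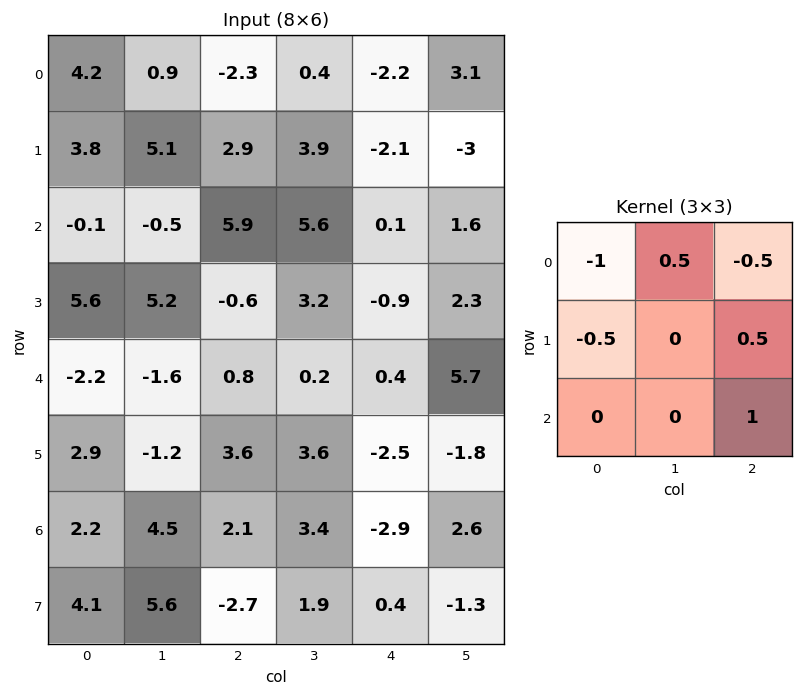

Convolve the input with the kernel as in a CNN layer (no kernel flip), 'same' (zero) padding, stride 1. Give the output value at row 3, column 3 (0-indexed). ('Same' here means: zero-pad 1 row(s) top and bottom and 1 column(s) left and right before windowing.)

The receptive field on the zero-padded input at this output position is [5.9 5.6 0.1 / -0.6 3.2 -0.9 / 0.8 0.2 0.4]. Elementwise product with the kernel and sum: 5.9·-1 + 5.6·0.5 + 0.1·-0.5 + -0.6·-0.5 + -0.9·0.5 + 0.4·1.

-2.9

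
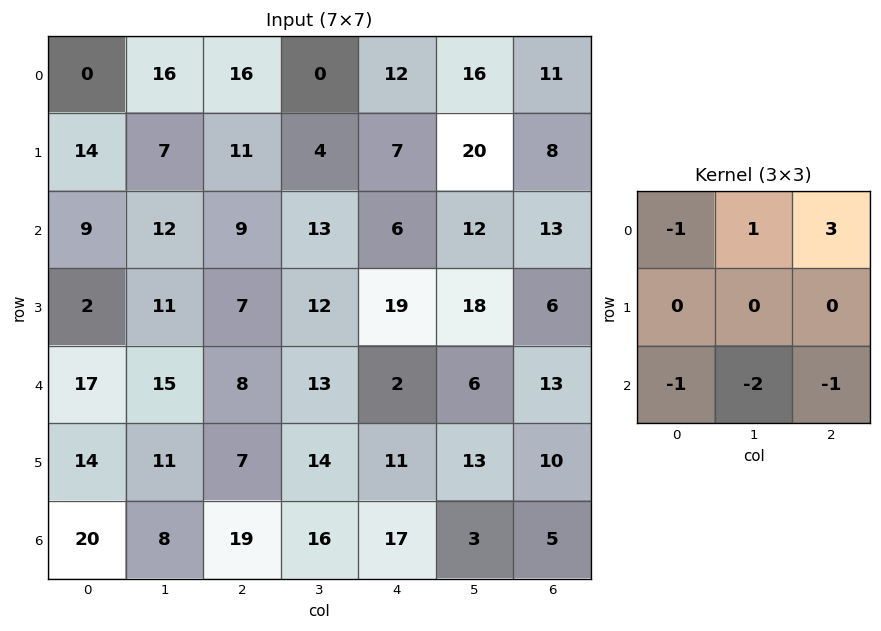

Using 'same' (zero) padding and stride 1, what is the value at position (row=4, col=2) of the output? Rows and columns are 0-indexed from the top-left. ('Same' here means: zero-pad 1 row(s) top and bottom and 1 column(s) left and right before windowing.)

The receptive field on the zero-padded input at this output position is [11 7 12 / 15 8 13 / 11 7 14]. Elementwise product with the kernel and sum: 11·-1 + 7·1 + 12·3 + 11·-1 + 7·-2 + 14·-1.

-7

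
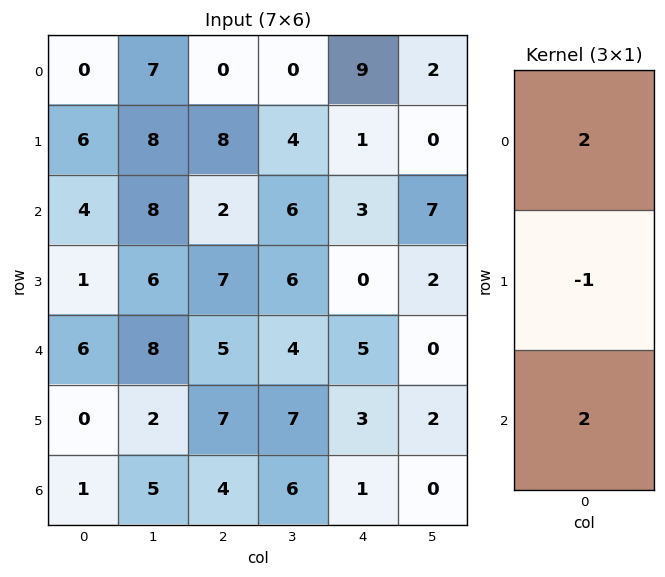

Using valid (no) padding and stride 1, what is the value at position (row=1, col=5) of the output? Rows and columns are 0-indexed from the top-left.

-3

The receptive field on the input at this output position is [0 / 7 / 2]. Elementwise product with the kernel and sum: 0·2 + 7·-1 + 2·2.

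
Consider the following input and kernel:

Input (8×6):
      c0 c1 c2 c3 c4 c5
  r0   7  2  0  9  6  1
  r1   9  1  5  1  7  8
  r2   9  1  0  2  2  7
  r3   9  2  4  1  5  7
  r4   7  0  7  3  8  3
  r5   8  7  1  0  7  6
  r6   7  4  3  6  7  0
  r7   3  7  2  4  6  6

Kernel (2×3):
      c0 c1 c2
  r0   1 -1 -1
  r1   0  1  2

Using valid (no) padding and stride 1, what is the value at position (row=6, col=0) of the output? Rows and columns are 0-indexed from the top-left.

The receptive field on the input at this output position is [7 4 3 / 3 7 2]. Elementwise product with the kernel and sum: 7·1 + 4·-1 + 3·-1 + 7·1 + 2·2.

11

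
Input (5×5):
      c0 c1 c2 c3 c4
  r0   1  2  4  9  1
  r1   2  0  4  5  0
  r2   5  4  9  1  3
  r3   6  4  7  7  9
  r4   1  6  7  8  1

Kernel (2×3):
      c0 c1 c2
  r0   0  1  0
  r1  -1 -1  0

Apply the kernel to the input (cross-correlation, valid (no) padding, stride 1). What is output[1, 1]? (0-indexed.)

The receptive field on the input at this output position is [0 4 5 / 4 9 1]. Elementwise product with the kernel and sum: 4·1 + 4·-1 + 9·-1.

-9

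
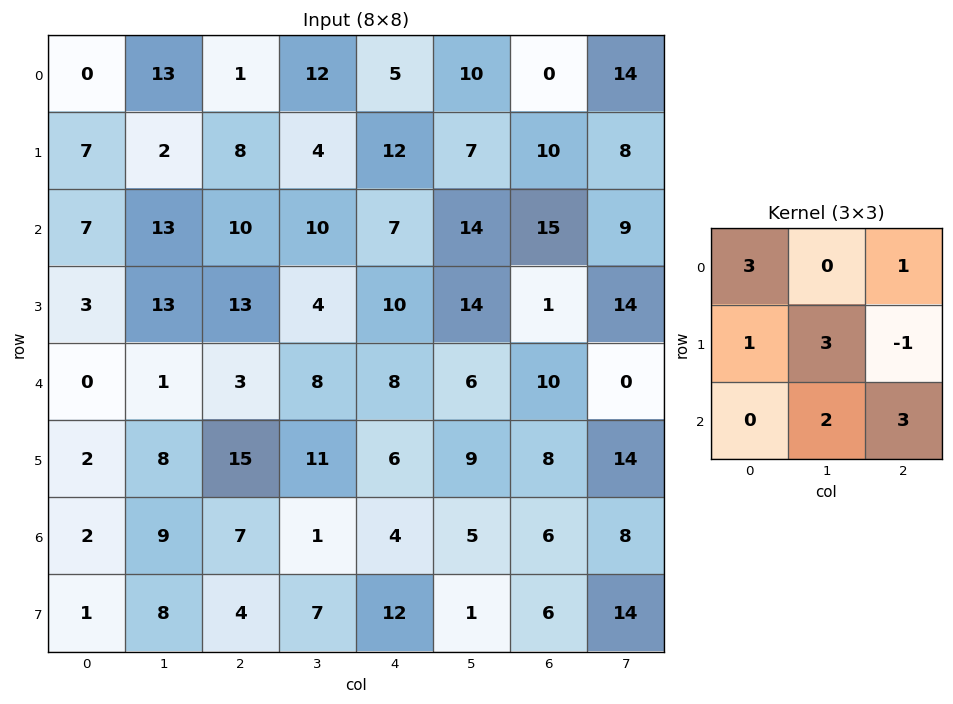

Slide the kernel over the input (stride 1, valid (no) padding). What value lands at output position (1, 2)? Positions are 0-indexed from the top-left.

107

The receptive field on the input at this output position is [8 4 12 / 10 10 7 / 13 4 10]. Elementwise product with the kernel and sum: 8·3 + 12·1 + 10·1 + 10·3 + 7·-1 + 4·2 + 10·3.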